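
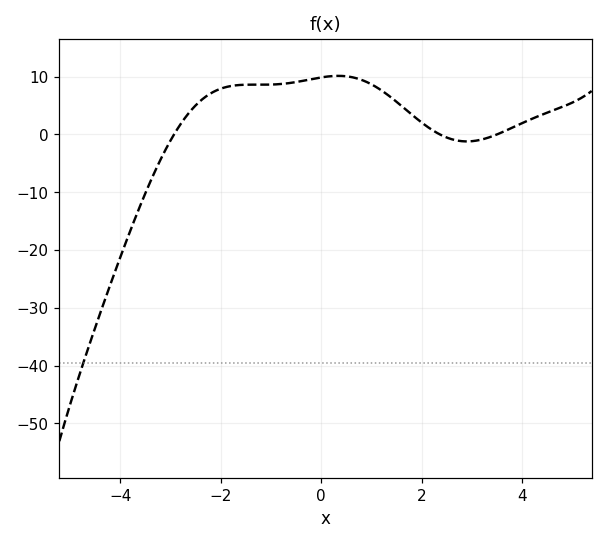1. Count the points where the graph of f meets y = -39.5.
1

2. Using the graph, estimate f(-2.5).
5.05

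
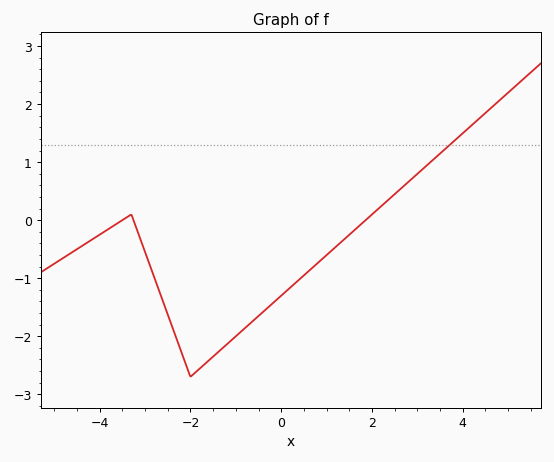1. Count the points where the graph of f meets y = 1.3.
1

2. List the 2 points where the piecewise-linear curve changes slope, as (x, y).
(-3.3, 0.1); (-2, -2.7)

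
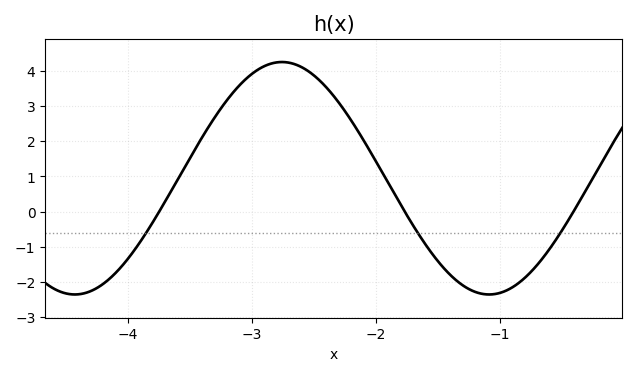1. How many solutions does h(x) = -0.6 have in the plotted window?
3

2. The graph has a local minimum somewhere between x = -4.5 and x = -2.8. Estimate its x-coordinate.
-4.43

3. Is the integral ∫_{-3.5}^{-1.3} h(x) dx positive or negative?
positive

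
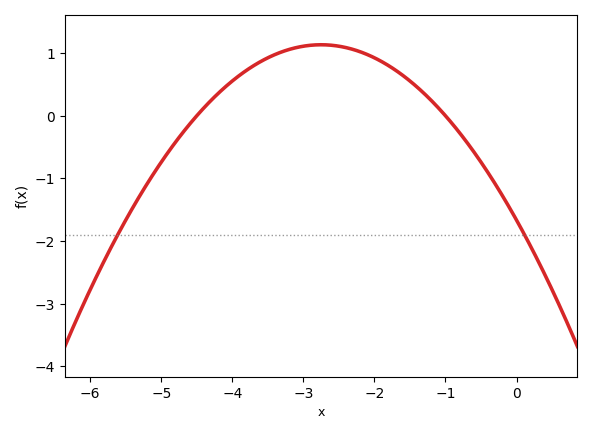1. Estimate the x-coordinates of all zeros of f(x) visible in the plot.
-4.5, -1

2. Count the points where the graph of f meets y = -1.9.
2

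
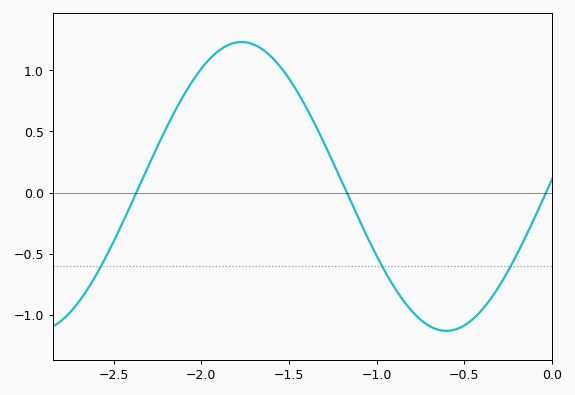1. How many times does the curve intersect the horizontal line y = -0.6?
3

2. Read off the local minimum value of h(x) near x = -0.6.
-1.13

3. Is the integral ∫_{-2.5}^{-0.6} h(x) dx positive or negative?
positive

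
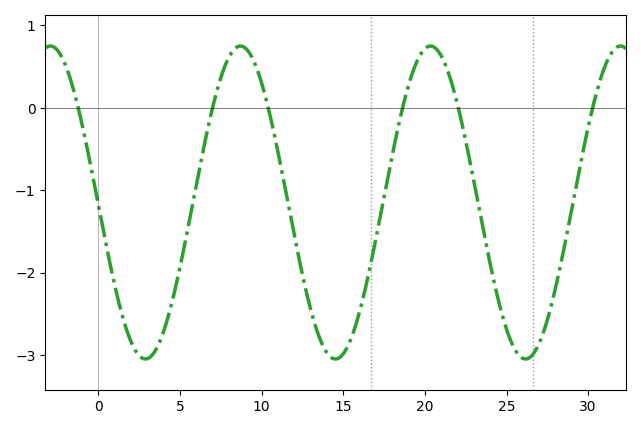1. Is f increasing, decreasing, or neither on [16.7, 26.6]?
neither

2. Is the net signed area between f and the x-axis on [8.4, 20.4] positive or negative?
negative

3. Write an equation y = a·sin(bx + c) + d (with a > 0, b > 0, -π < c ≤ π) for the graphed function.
y = 1.9sin(0.54x - 3.1) - 1.15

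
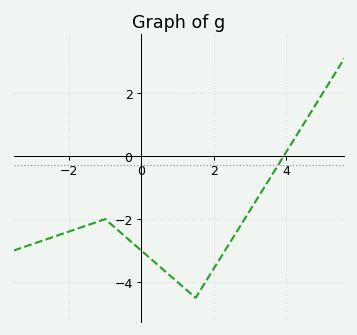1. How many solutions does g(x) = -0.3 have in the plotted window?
1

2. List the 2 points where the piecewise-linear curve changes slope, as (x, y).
(-1, -2); (1.5, -4.5)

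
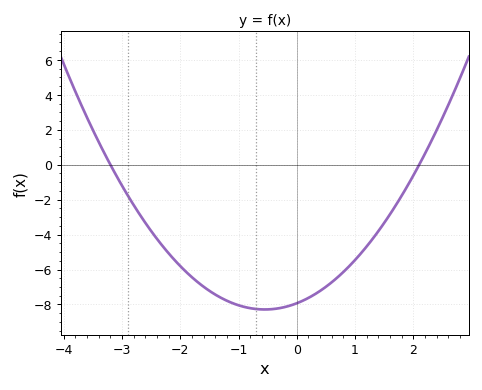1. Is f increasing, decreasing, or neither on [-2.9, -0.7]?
decreasing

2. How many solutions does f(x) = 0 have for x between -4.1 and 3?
2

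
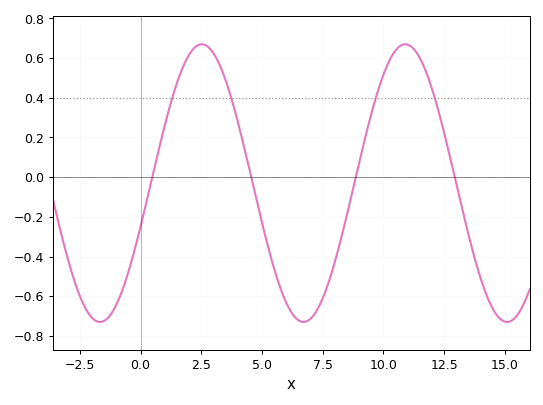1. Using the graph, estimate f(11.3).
0.638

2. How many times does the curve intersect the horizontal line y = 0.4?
4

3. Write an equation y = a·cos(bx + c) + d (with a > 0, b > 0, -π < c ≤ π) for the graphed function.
y = 0.7cos(0.75x - 1.89) - 0.03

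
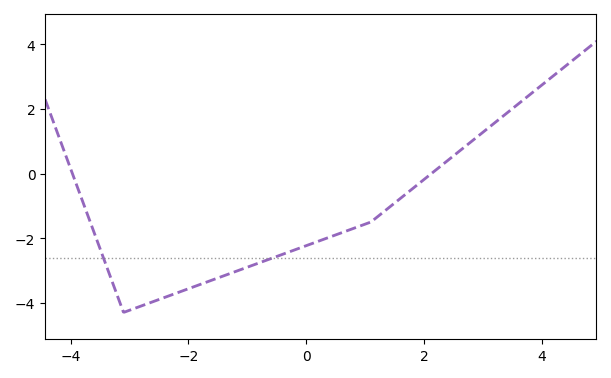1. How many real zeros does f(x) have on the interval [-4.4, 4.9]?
2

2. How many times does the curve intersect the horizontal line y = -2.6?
2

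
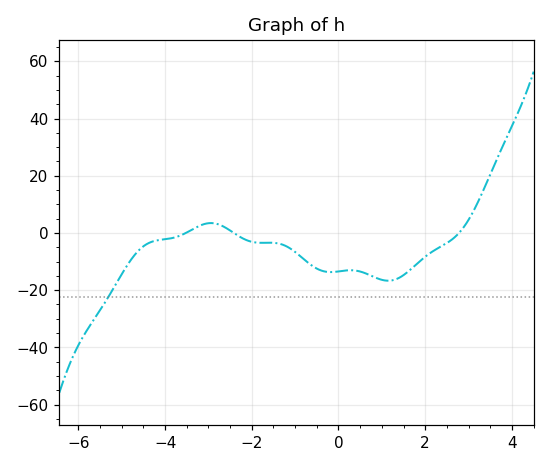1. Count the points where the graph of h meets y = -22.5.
1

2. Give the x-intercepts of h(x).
-3.6, -2.4, 2.8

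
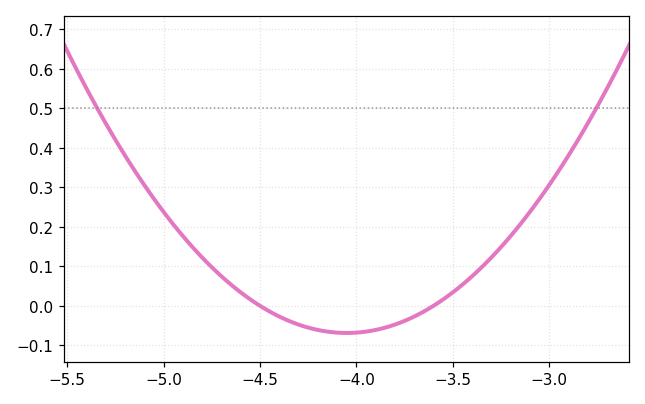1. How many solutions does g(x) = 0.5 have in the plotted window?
2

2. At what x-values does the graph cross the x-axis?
-4.5, -3.6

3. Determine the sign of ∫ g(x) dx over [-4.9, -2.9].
positive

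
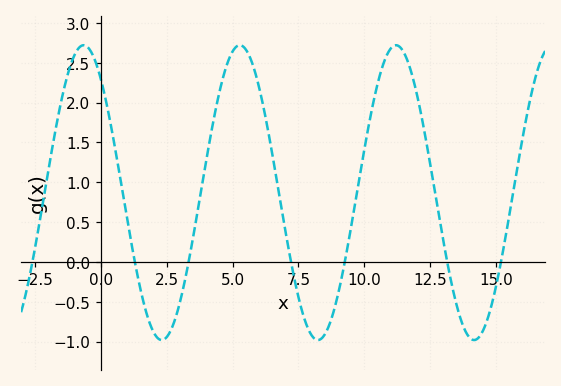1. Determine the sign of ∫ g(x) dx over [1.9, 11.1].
positive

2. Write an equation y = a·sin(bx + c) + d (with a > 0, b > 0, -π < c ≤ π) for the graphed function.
y = 1.85sin(1.1x + 2.3) + 0.87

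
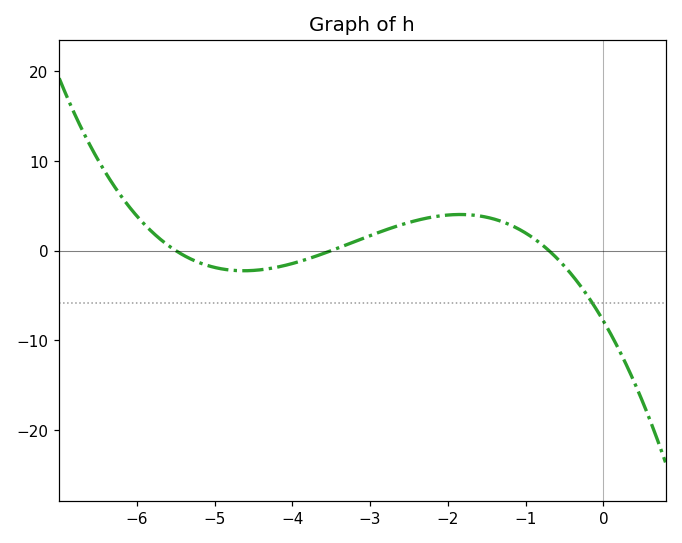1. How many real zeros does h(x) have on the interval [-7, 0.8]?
3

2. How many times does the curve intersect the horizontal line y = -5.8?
1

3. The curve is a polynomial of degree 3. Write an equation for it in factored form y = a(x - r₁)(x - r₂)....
y = -0.58(x + 5.5)(x + 3.5)(x + 0.7)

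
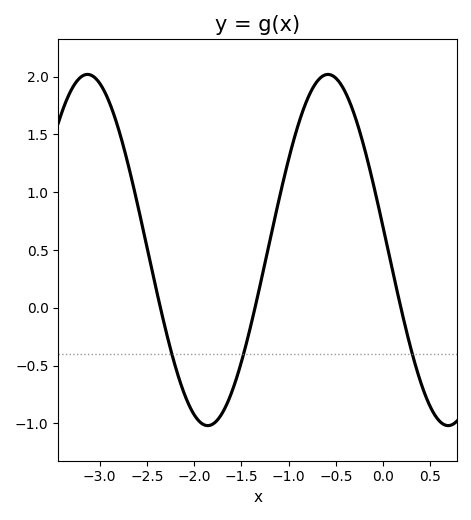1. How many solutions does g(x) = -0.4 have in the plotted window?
3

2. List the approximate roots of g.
-2.36, -1.36, 0.188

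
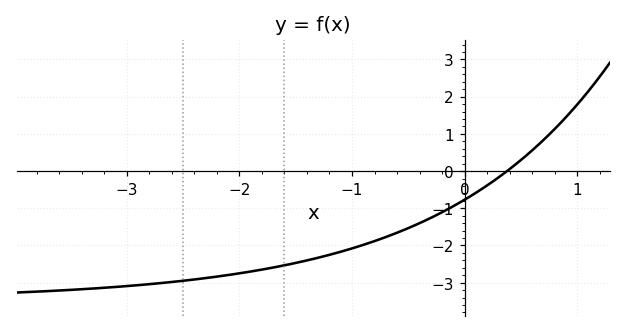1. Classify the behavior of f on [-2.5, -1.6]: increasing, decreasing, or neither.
increasing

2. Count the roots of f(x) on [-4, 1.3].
1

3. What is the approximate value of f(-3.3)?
-3.16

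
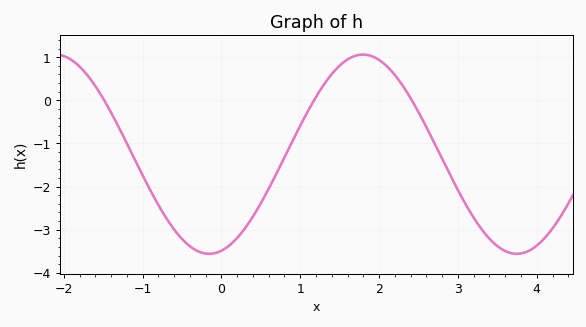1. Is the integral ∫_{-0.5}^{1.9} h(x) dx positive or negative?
negative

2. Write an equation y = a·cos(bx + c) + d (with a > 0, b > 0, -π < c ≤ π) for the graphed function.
y = 2.31cos(1.61x - 2.89) - 1.25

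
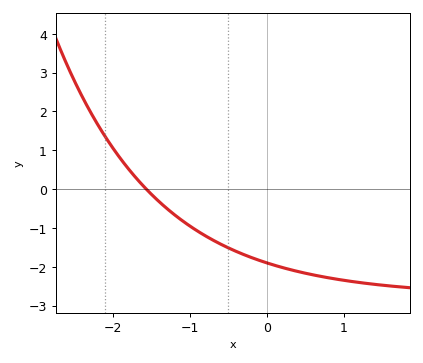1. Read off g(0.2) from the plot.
-2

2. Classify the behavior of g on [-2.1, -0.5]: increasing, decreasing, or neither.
decreasing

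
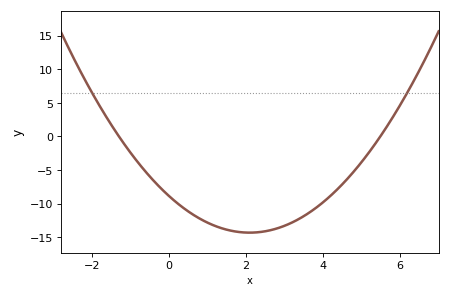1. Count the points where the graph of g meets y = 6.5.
2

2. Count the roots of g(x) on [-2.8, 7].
2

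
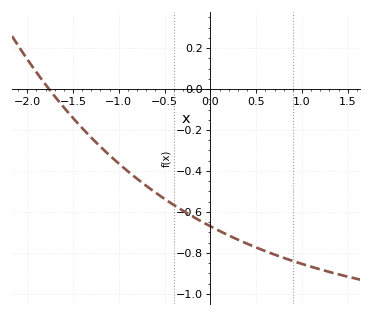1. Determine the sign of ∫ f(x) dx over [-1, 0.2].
negative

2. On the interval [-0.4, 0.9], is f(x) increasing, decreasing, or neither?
decreasing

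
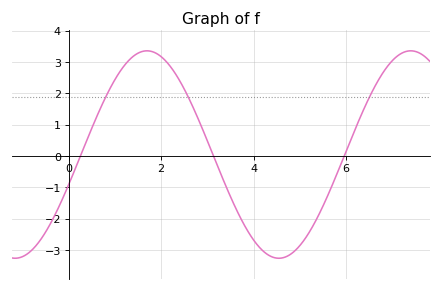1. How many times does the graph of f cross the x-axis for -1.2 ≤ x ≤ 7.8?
3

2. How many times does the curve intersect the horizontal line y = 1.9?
3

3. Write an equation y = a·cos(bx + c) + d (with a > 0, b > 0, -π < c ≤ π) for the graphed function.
y = 3.31cos(1.1x - 1.9) + 0.05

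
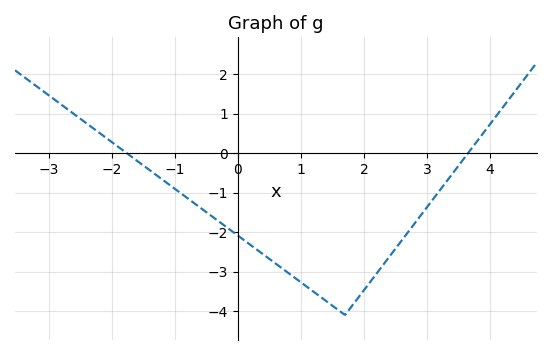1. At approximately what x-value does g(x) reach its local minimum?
1.7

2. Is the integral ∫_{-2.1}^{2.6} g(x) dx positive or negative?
negative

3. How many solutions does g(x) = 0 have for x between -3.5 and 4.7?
2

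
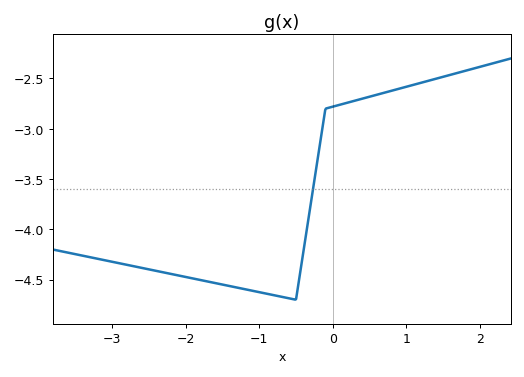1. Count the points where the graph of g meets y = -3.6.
1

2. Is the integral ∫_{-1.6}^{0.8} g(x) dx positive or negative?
negative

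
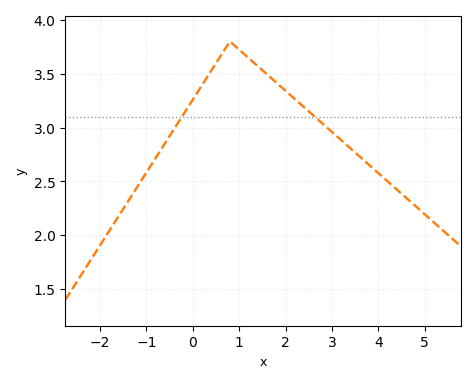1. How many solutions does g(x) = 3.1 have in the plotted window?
2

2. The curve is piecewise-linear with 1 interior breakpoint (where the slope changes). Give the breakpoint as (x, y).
(0.8, 3.8)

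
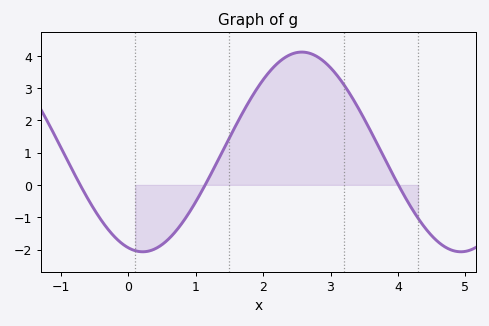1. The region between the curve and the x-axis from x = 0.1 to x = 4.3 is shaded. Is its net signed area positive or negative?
positive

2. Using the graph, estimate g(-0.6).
-0.4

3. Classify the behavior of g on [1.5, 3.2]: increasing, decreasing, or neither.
neither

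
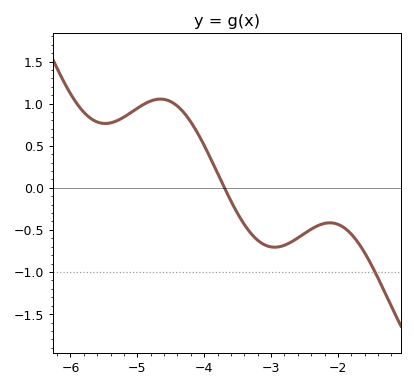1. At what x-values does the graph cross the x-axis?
-3.7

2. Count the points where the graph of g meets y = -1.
1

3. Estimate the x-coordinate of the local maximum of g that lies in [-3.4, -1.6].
-2.12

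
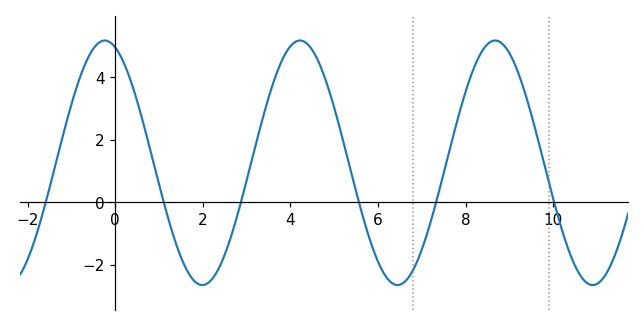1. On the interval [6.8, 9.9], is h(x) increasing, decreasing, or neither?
neither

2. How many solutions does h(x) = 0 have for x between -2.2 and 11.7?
6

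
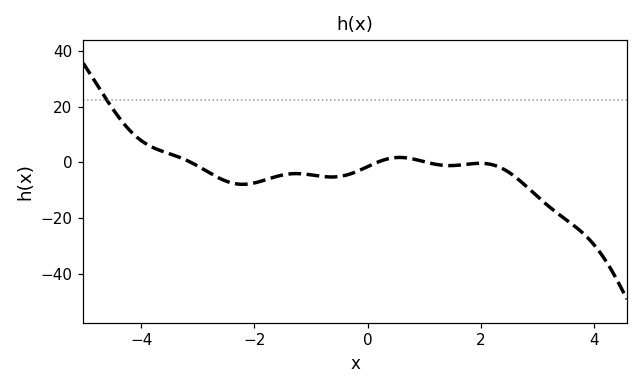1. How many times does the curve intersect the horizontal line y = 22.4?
1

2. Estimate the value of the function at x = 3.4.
-18.9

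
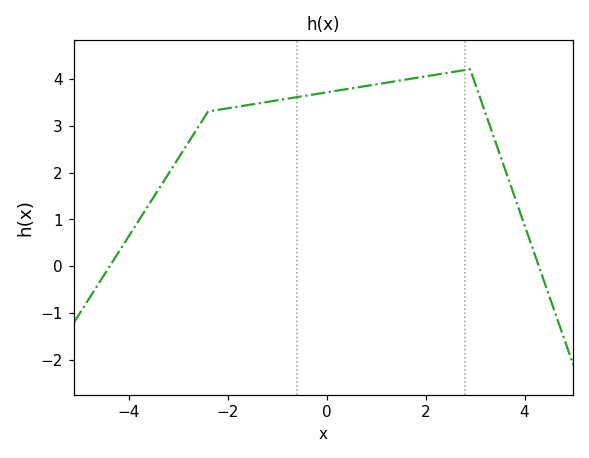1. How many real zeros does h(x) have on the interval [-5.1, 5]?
2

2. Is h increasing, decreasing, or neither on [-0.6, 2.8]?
increasing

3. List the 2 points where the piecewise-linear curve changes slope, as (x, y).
(-2.4, 3.3); (2.9, 4.2)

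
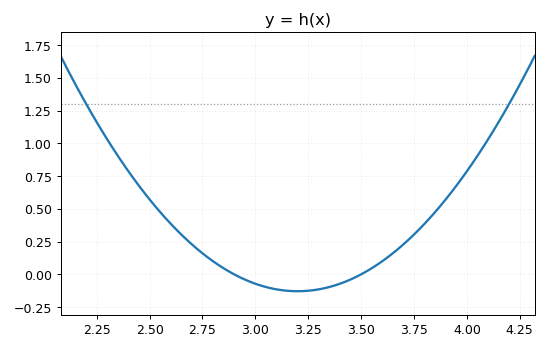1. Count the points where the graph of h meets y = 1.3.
2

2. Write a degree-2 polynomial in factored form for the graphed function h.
y = 1.43(x - 2.9)(x - 3.5)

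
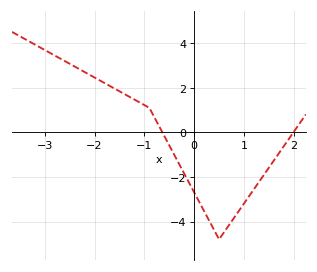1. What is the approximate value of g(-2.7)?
3.4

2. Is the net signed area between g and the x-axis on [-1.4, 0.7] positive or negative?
negative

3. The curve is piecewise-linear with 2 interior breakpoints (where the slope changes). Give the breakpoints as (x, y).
(-0.9, 1.1); (0.5, -4.8)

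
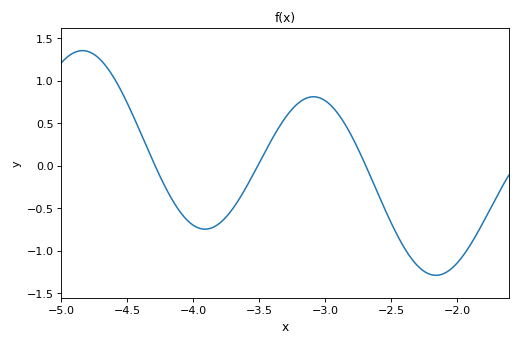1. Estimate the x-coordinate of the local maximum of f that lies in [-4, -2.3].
-3.1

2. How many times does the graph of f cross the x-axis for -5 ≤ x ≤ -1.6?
3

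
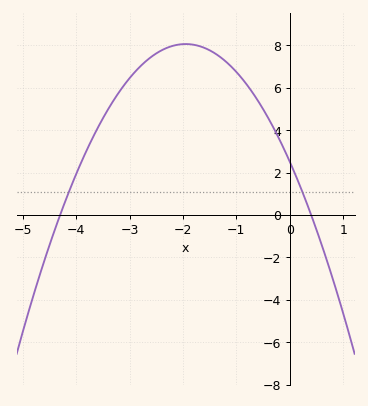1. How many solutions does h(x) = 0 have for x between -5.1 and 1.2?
2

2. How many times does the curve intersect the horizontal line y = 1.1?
2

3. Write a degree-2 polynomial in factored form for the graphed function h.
y = -1.46(x + 4.3)(x - 0.4)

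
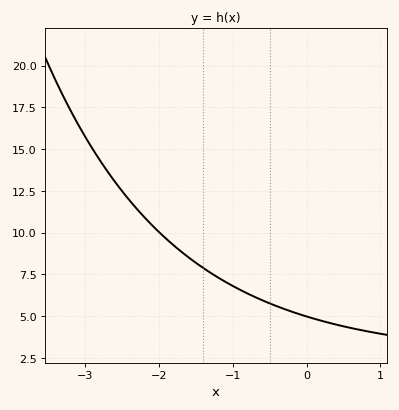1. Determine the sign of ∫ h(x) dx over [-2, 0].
positive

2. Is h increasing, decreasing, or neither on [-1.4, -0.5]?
decreasing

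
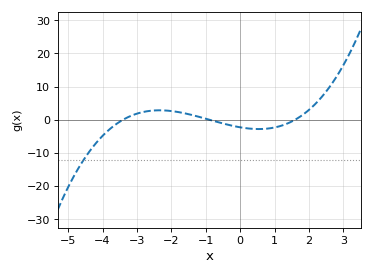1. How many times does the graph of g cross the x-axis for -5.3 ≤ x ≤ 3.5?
3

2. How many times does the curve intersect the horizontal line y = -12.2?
1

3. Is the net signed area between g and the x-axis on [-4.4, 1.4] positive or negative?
negative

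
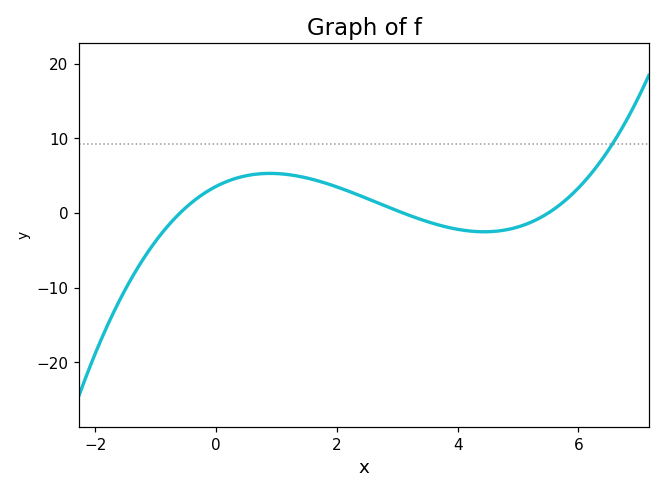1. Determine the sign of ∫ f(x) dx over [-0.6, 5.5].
positive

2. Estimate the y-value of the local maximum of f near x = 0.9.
5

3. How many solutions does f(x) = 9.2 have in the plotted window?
1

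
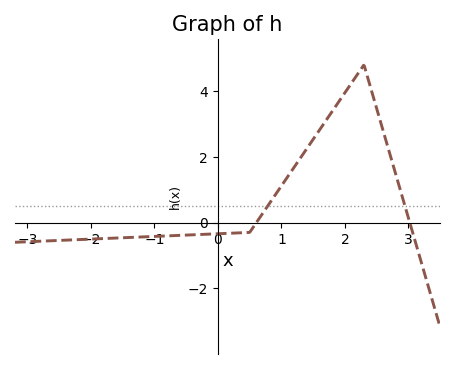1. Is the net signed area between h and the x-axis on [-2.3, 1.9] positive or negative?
positive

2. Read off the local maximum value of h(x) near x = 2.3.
4.8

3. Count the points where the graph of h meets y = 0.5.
2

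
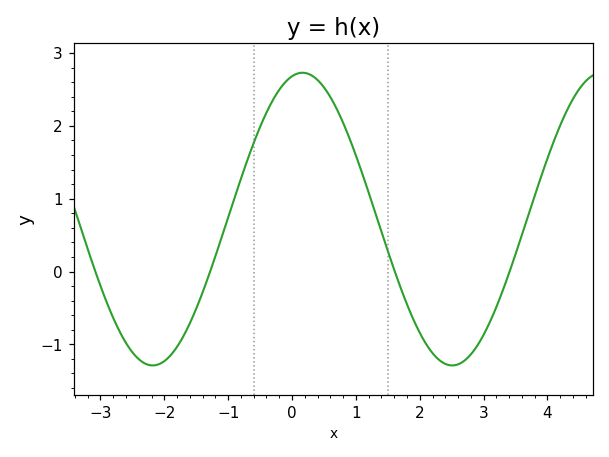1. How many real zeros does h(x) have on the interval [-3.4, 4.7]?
4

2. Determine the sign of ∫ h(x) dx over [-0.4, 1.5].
positive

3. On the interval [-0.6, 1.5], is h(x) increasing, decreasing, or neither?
neither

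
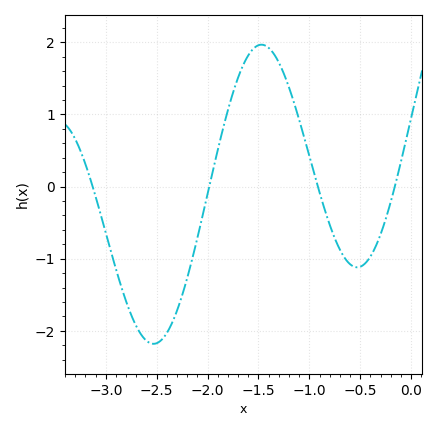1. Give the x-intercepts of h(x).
-3.15, -2, -0.9, -0.15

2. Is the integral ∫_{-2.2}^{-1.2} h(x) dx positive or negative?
positive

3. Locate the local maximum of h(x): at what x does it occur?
-1.45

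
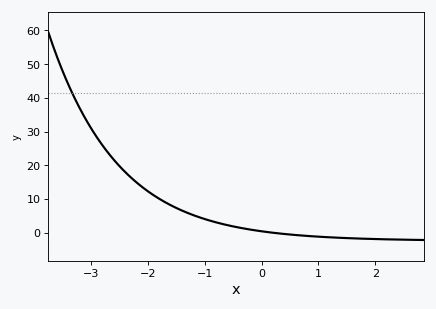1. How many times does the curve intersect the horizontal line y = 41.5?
1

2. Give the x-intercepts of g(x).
0.2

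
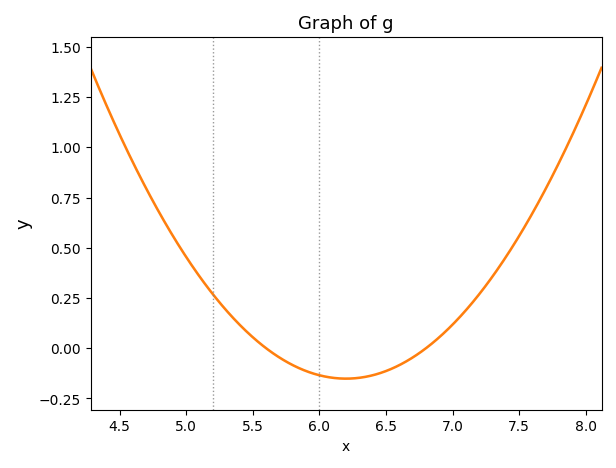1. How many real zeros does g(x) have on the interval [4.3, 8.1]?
2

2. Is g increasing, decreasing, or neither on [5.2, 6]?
decreasing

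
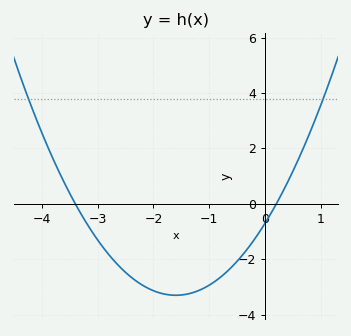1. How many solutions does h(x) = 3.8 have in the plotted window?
2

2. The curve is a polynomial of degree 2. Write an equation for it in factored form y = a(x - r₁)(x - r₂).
y = 1.02(x + 3.4)(x - 0.2)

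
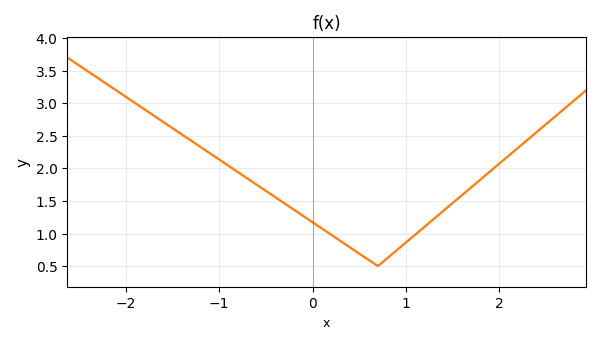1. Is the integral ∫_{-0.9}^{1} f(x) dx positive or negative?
positive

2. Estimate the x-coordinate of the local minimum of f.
0.701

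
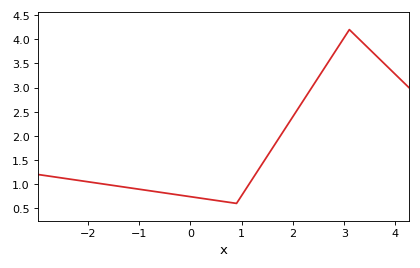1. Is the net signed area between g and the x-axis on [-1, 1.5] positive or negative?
positive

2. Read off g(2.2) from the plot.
2.73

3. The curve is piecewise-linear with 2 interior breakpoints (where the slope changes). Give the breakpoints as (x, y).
(0.9, 0.6); (3.1, 4.2)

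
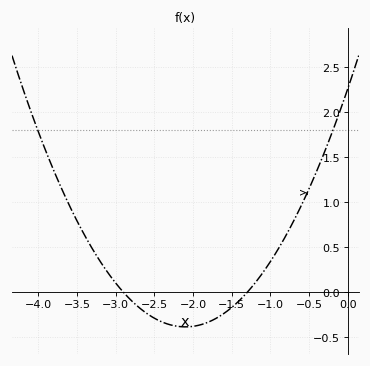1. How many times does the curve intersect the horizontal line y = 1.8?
2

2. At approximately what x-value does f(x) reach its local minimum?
-2.1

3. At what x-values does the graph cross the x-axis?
-2.9, -1.3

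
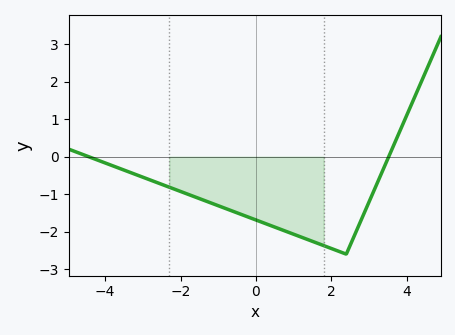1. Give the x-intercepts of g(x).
-4.4, 3.6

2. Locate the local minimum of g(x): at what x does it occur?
2.4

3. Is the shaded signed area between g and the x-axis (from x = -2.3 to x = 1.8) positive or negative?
negative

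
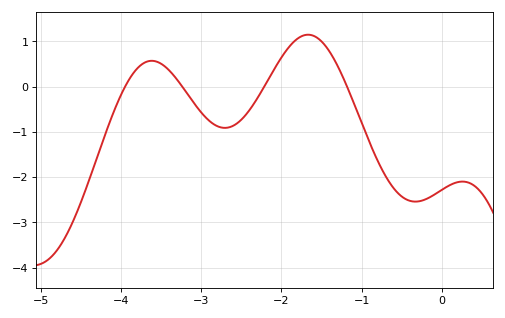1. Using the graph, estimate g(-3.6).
0.566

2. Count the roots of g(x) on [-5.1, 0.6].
4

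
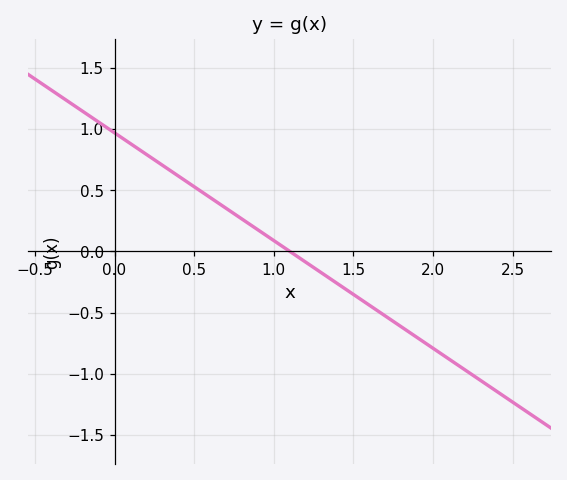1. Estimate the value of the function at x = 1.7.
-0.55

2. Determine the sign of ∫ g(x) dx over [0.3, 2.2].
negative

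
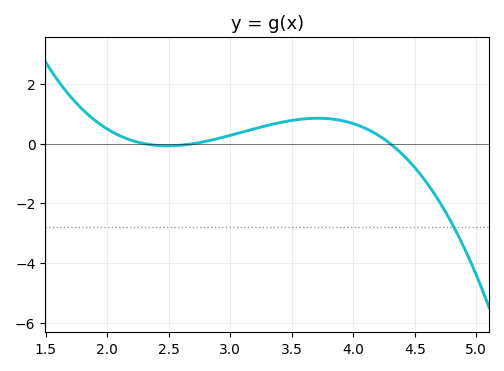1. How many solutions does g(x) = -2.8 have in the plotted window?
1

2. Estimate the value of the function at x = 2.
0.488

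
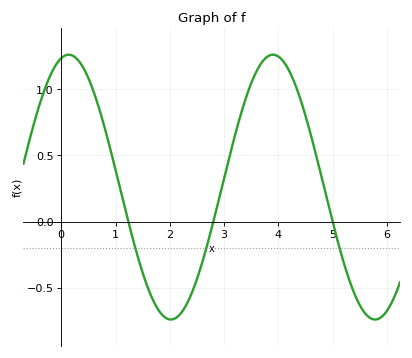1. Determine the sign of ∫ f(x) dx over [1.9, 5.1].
positive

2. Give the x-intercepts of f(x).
1.2, 2.8, 5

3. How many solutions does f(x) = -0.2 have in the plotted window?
3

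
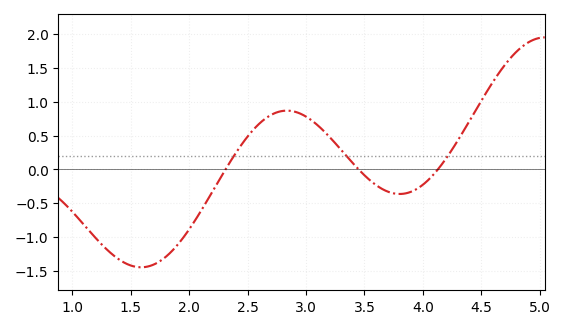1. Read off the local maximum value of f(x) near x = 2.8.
0.85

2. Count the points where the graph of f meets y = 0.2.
3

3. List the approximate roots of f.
2.3, 3.5, 4.1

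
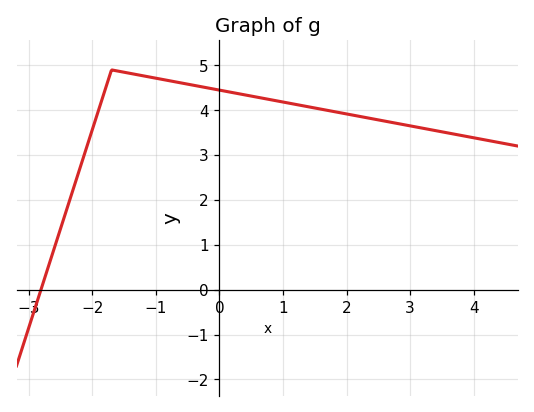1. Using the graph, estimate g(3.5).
3.52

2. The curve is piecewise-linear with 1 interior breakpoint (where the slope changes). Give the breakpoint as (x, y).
(-1.7, 4.9)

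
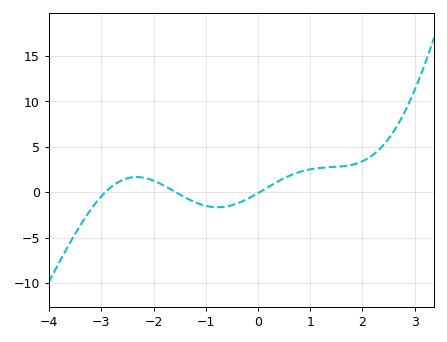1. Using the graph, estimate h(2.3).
4.58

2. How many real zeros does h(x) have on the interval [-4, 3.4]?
3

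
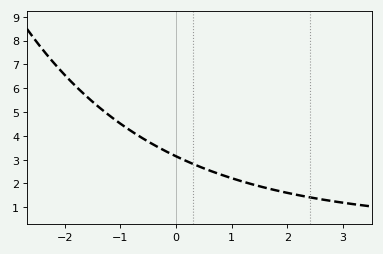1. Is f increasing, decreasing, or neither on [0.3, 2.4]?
decreasing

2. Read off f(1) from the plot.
2.22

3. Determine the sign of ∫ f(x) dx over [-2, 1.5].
positive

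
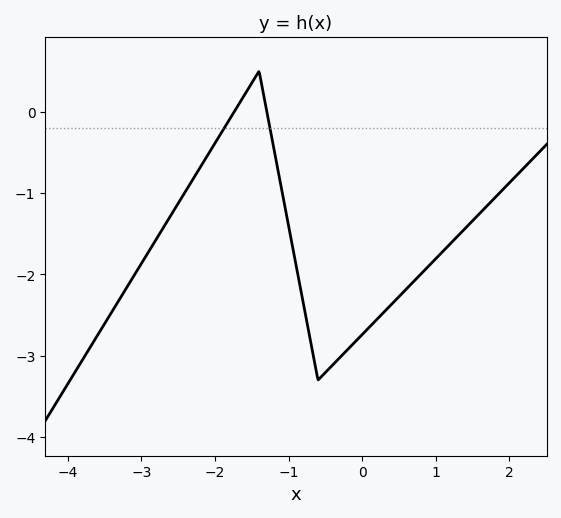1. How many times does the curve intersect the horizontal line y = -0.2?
2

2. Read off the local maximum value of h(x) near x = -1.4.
0.497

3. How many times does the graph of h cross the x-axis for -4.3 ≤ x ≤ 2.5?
2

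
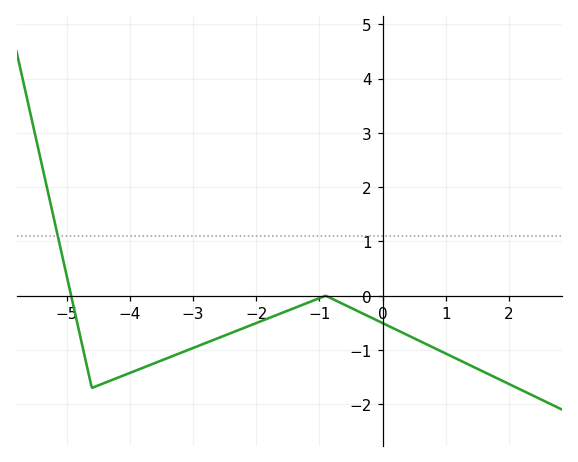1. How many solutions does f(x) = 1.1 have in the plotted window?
1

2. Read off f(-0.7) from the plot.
-0.112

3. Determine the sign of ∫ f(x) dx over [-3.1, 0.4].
negative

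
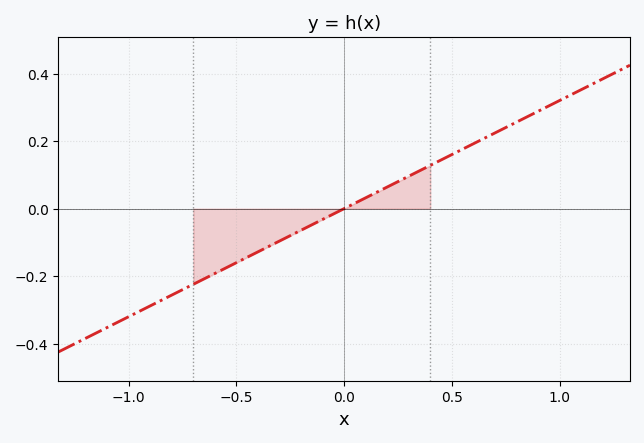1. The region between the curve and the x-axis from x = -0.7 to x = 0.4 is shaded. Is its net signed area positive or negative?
negative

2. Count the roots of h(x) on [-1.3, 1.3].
1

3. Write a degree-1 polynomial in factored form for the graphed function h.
y = 0.32(x - 0)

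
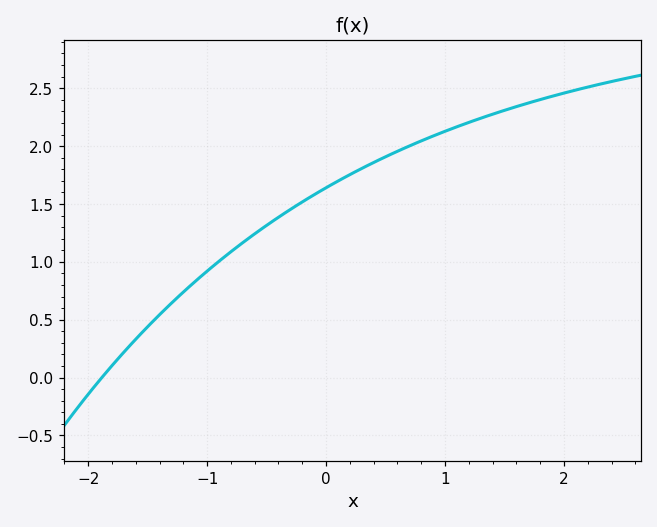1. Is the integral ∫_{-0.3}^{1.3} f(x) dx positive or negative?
positive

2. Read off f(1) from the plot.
2.15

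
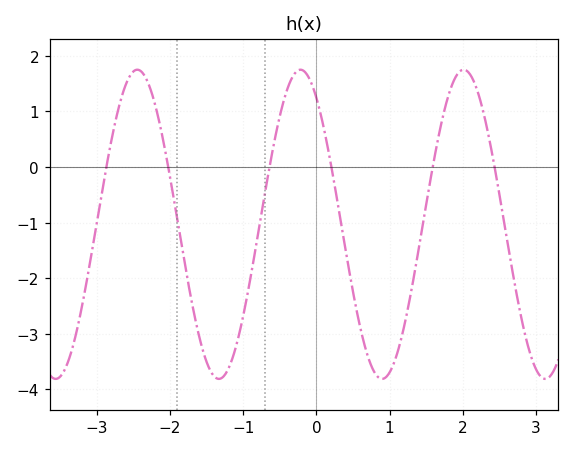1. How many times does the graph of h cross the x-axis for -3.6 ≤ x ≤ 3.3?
6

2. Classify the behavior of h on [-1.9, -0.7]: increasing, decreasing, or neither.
neither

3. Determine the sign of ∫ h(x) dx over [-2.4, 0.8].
negative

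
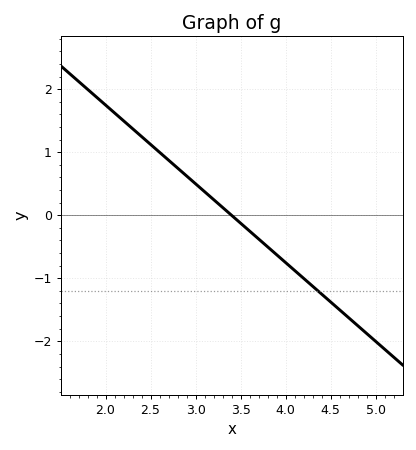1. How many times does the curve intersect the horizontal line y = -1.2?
1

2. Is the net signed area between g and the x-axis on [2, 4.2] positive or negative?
positive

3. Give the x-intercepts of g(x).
3.4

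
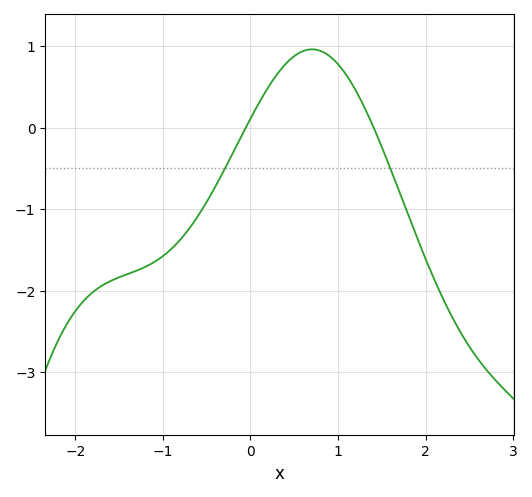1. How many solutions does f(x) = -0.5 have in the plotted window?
2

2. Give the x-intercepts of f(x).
-0.1, 1.4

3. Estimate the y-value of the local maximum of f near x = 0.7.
1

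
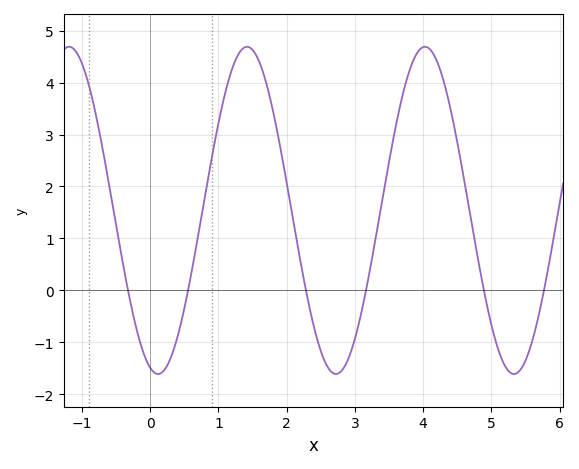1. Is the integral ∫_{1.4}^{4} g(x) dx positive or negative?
positive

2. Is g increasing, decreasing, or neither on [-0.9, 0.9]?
neither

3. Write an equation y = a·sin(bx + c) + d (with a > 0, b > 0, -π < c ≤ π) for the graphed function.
y = 3.15sin(2.4x - 1.9) + 1.54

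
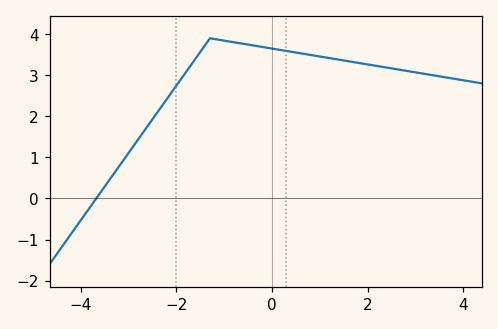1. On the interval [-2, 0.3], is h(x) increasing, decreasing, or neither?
neither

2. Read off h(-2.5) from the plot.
1.9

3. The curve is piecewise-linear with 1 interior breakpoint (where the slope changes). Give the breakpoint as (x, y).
(-1.3, 3.9)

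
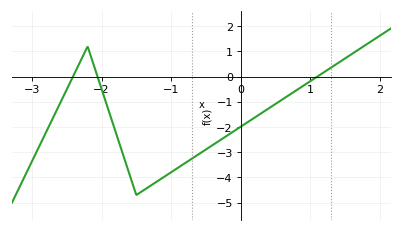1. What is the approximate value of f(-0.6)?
-3.08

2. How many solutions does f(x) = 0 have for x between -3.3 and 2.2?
3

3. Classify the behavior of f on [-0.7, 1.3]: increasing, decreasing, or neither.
increasing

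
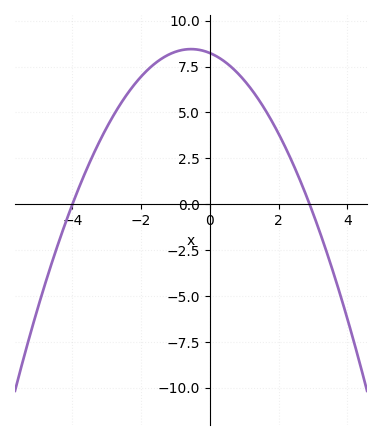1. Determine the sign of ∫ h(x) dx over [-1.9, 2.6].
positive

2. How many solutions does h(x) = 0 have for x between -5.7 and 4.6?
2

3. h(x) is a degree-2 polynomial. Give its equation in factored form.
y = -0.71(x + 4)(x - 2.9)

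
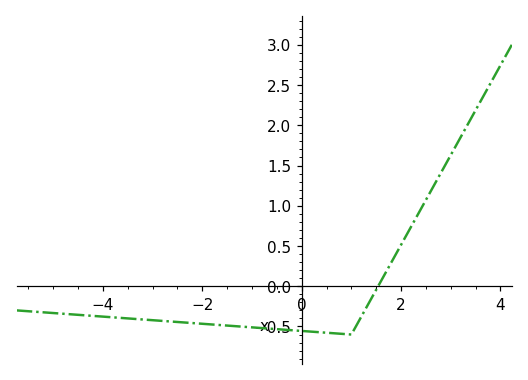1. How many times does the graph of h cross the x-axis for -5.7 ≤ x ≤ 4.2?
1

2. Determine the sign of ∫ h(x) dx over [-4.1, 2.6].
negative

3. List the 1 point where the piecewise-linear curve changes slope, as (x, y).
(1, -0.6)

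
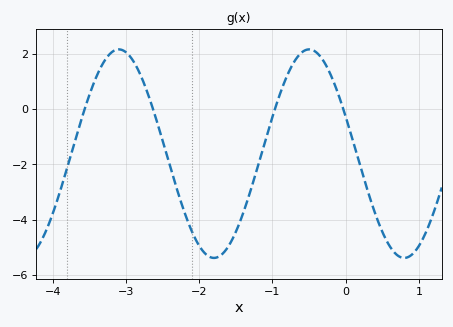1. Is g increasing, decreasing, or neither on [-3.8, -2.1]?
neither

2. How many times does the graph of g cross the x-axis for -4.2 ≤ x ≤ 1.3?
4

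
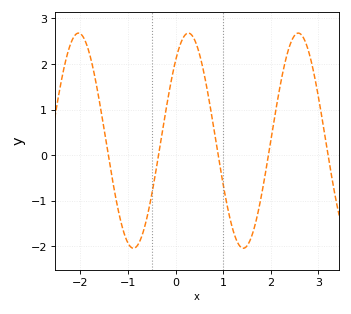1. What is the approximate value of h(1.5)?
-1.99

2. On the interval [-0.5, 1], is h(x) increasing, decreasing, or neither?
neither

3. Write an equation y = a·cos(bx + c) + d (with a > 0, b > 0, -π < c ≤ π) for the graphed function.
y = 2.36cos(2.72x - 0.732) + 0.32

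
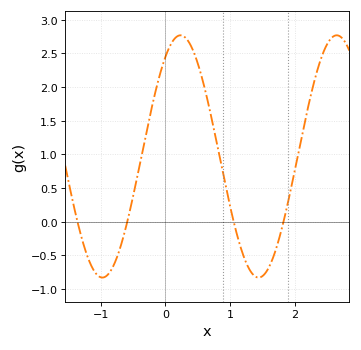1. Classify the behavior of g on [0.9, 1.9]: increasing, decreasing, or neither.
neither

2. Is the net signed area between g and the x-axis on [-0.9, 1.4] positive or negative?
positive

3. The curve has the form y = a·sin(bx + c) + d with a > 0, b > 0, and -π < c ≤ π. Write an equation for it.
y = 1.8sin(2.6x + 0.96) + 0.97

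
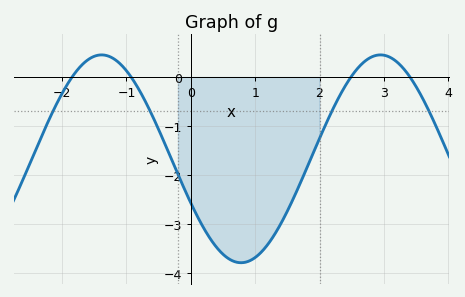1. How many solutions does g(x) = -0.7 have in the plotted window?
4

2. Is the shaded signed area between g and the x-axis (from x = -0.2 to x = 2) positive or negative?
negative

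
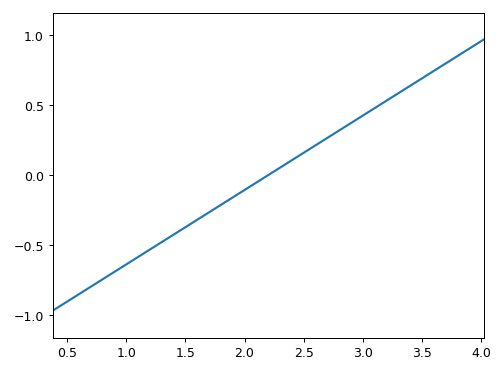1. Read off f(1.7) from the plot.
-0.25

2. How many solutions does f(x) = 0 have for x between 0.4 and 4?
1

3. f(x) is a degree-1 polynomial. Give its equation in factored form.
y = 0.53(x - 2.2)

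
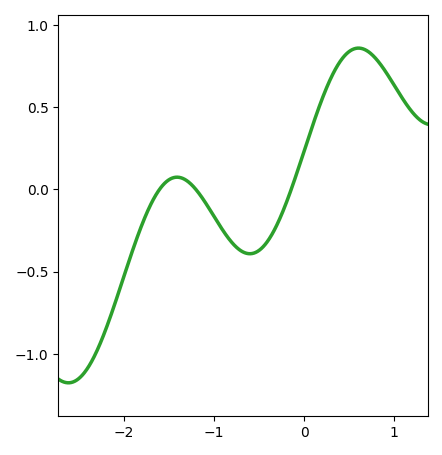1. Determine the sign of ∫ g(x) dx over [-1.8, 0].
negative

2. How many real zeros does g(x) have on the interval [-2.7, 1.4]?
3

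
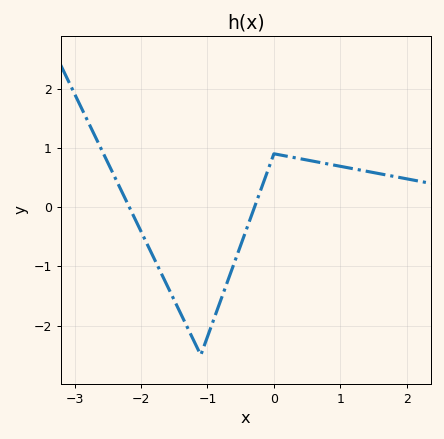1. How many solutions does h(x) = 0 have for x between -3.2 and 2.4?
2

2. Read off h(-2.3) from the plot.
0.3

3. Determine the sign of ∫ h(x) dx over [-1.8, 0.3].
negative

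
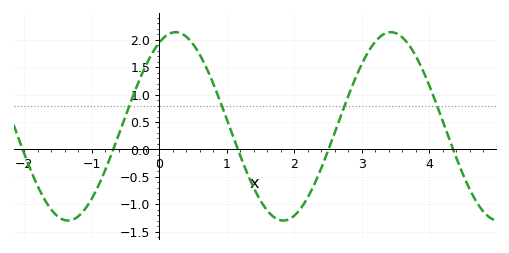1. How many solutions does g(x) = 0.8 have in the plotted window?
4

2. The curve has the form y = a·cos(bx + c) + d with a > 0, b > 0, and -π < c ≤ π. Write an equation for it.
y = 1.72cos(2x - 0.48) + 0.42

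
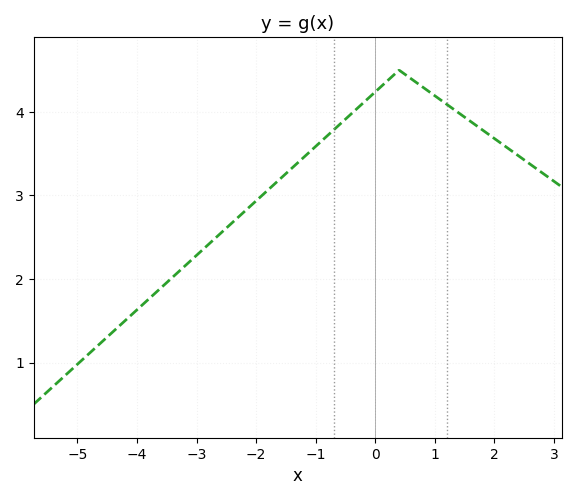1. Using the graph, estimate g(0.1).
4.3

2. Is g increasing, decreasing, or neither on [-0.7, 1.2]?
neither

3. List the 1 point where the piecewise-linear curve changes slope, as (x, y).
(0.4, 4.5)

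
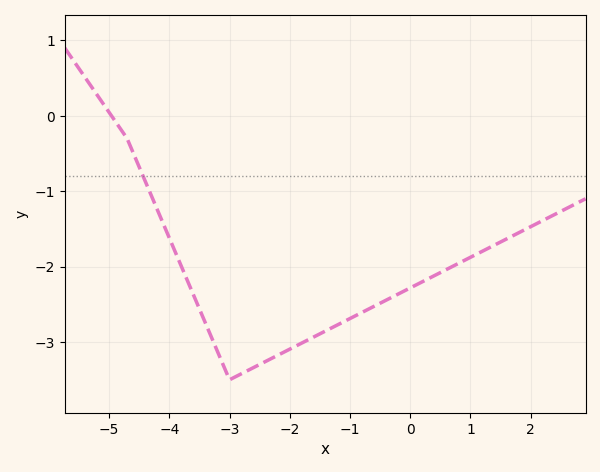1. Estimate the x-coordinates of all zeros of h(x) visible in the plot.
-5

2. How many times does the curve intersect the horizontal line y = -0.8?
1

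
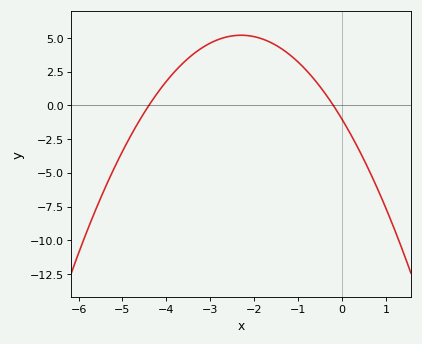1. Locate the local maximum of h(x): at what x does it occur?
-2.3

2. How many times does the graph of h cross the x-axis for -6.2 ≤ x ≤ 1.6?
2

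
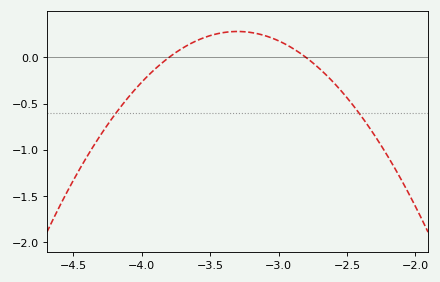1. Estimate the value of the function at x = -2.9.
0.1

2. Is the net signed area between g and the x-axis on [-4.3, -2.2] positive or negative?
negative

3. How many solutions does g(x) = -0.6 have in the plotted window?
2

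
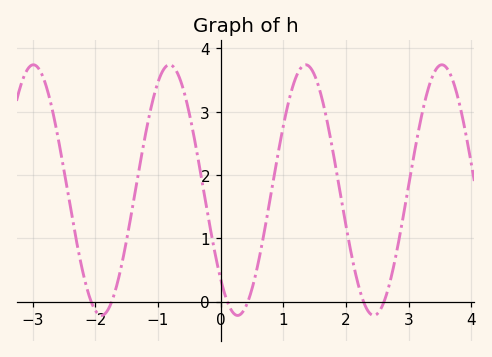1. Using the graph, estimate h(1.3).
3.71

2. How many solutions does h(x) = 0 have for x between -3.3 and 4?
6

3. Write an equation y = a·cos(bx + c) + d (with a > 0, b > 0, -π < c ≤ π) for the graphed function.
y = 1.98cos(2.89x + 2.36) + 1.76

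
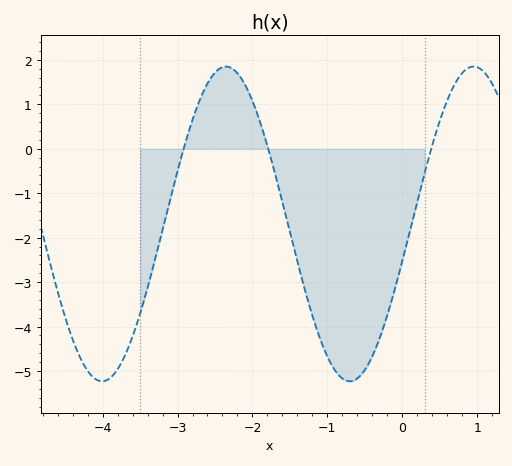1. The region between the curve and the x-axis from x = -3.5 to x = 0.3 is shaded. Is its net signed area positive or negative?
negative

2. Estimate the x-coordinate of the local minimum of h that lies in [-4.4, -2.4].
-4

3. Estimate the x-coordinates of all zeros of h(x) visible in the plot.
-2.9, -1.8, 0.4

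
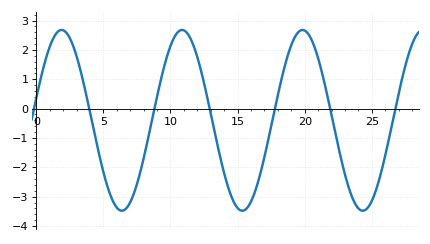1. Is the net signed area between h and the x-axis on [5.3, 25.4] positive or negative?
negative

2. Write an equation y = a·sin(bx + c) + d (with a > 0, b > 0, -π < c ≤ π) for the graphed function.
y = 3.08sin(0.7x + 0.25) - 0.4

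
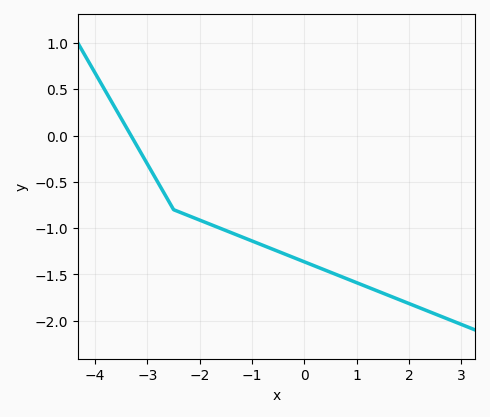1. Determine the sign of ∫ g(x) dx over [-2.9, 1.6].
negative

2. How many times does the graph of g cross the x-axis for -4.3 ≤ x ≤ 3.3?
1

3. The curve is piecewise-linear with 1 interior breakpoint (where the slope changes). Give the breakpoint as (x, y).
(-2.5, -0.8)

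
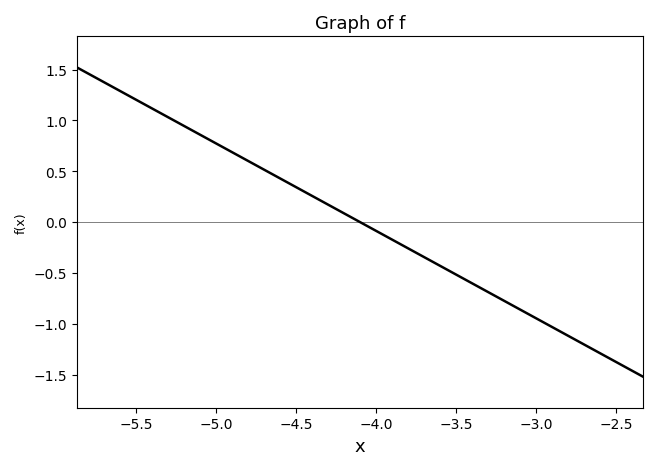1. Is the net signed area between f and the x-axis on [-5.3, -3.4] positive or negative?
positive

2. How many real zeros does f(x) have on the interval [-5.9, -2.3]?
1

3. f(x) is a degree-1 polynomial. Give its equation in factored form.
y = -0.86(x + 4.1)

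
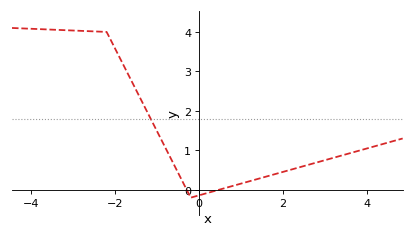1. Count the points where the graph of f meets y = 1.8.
1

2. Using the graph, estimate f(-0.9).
1.27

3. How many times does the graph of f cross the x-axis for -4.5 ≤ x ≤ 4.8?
2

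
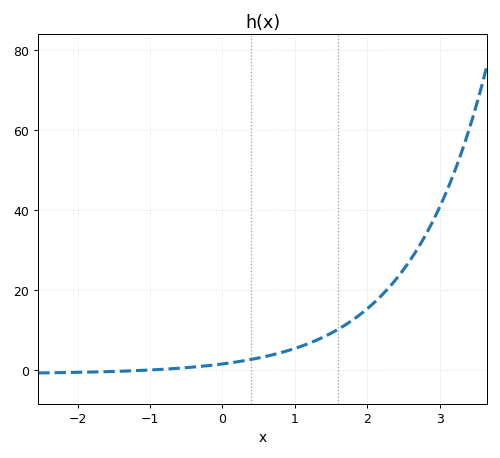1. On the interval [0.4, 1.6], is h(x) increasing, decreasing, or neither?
increasing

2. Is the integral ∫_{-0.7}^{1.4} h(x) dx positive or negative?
positive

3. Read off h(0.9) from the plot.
4.81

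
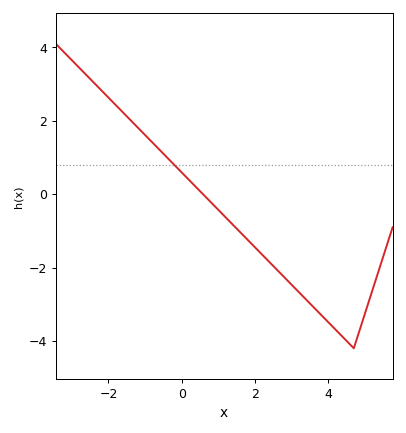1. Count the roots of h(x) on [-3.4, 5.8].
1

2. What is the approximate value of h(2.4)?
-1.86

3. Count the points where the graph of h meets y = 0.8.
1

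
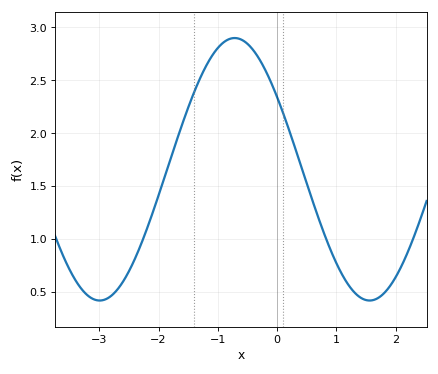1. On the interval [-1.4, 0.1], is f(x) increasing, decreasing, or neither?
neither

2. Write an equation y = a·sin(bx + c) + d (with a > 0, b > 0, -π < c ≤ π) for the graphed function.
y = 1.24sin(1.4x + 2.6) + 1.66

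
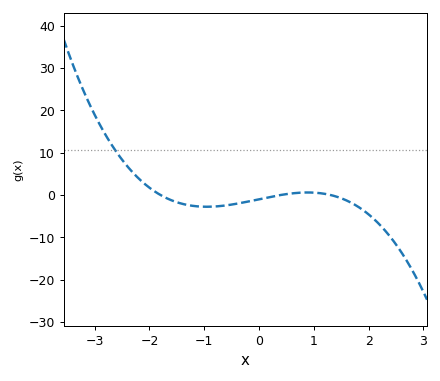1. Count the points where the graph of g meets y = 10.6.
1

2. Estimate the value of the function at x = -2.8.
14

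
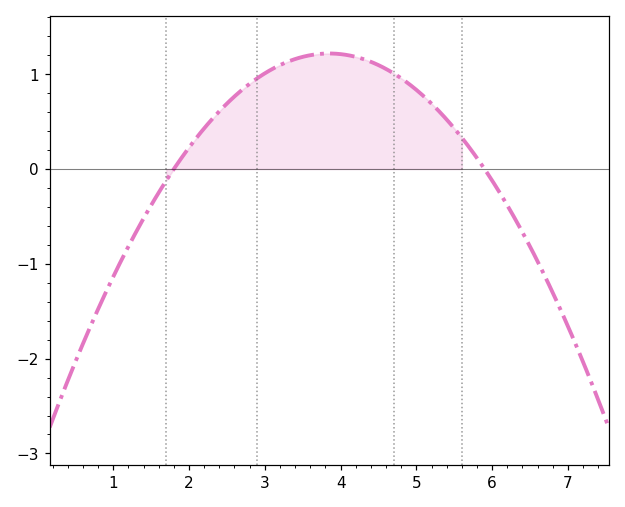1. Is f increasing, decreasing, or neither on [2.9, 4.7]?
neither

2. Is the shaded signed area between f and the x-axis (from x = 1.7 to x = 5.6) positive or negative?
positive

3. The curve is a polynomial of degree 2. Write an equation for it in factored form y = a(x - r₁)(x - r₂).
y = -0.29(x - 1.8)(x - 5.9)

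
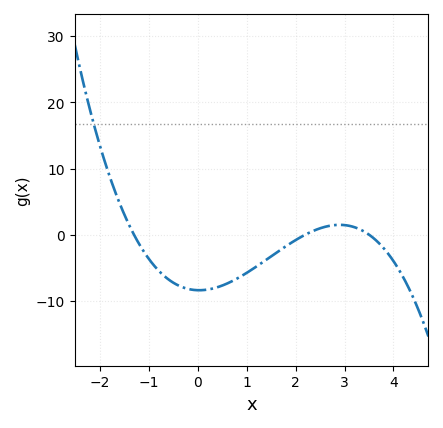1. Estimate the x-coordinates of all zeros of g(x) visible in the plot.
-1.3, 2.2, 3.5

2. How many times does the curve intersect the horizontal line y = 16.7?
1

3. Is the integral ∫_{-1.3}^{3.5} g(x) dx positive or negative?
negative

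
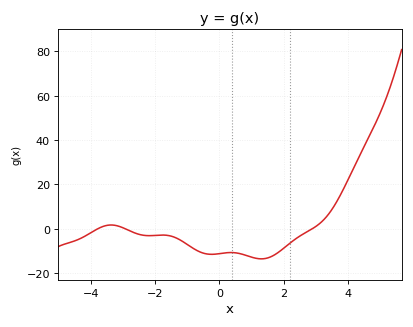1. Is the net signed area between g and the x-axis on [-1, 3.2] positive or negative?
negative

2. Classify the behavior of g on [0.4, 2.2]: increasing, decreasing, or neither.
neither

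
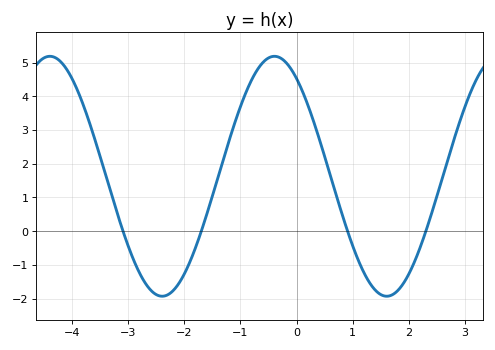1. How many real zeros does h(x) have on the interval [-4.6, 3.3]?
4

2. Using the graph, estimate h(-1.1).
3.22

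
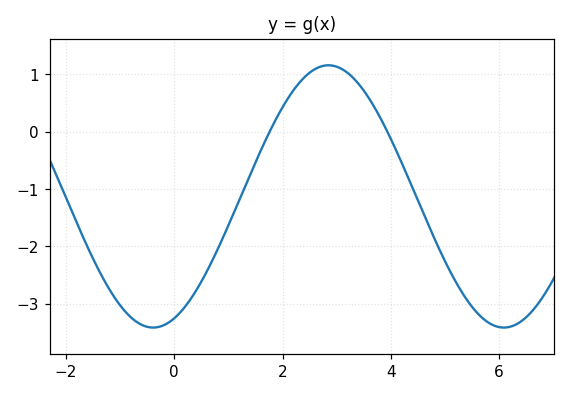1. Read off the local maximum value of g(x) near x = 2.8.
1.16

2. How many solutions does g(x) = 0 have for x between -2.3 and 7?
2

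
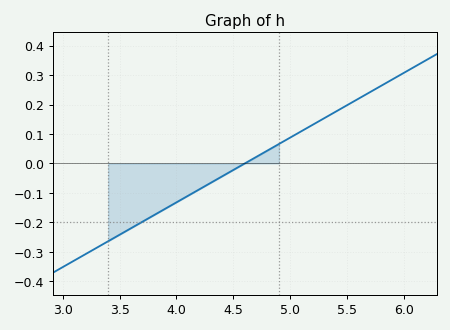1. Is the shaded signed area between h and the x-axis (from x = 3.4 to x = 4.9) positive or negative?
negative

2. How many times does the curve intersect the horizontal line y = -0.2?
1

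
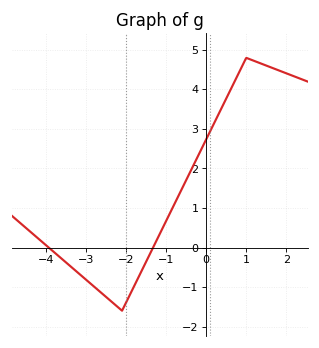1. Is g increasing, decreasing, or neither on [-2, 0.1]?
increasing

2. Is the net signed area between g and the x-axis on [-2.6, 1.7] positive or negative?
positive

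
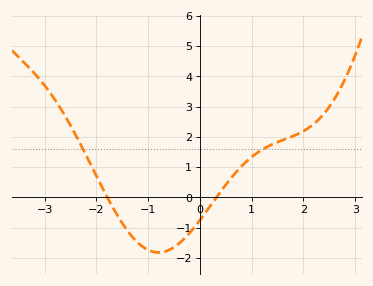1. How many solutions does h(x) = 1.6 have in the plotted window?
2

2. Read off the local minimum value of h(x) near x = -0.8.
-1.82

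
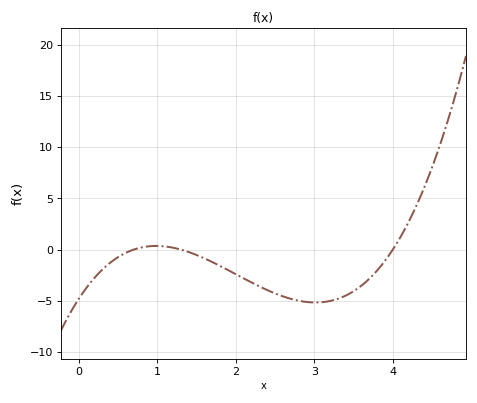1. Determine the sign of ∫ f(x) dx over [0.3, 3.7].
negative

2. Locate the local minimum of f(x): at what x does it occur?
3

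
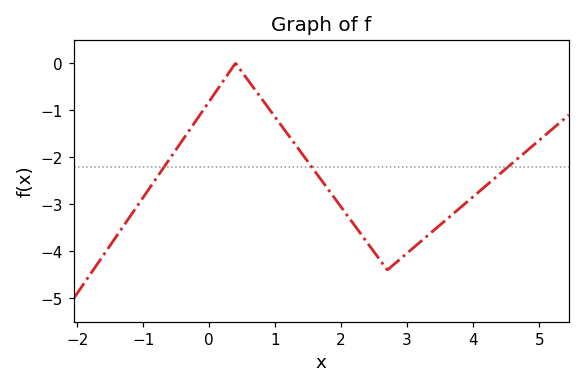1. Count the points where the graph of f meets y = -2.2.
3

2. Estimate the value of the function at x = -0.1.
-1.02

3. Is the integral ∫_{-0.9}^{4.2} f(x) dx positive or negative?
negative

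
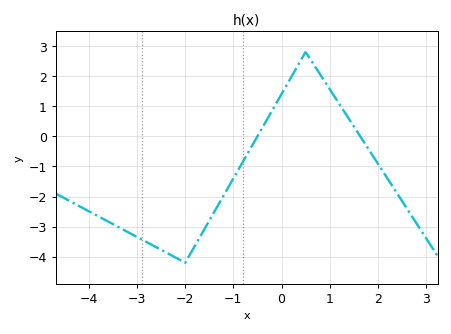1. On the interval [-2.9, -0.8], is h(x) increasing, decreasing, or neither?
neither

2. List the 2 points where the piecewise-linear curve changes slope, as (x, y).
(-2, -4.2); (0.5, 2.8)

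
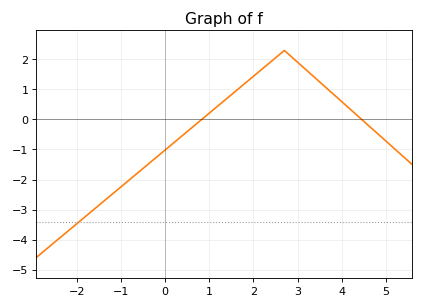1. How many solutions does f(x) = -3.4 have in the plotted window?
1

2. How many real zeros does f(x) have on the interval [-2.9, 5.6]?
2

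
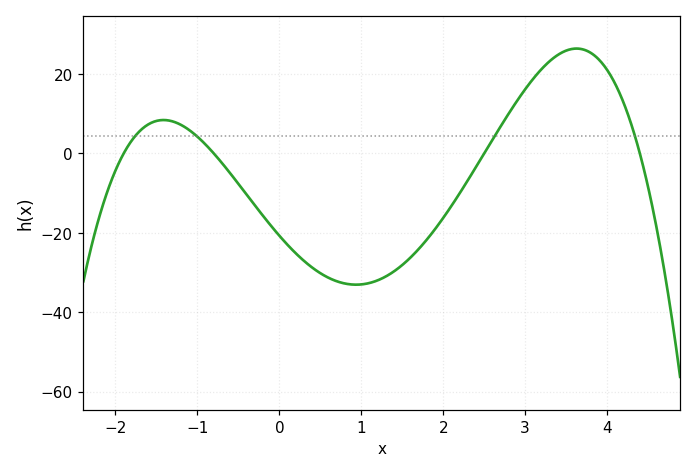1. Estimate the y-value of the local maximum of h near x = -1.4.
8.42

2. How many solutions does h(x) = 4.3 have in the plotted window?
4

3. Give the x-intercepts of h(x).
-1.9, -0.8, 2.5, 4.4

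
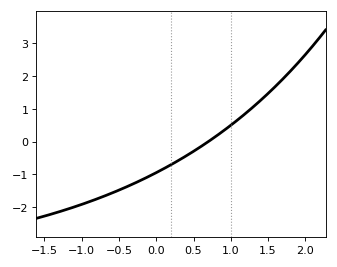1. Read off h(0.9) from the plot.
0.3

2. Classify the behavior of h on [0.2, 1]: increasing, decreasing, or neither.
increasing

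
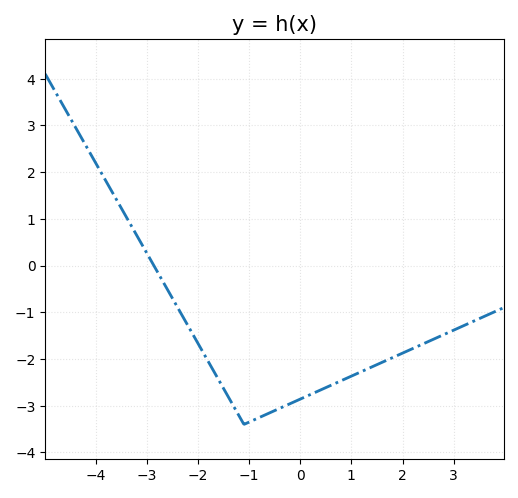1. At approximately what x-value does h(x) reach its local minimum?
-1.1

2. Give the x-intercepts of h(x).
-2.86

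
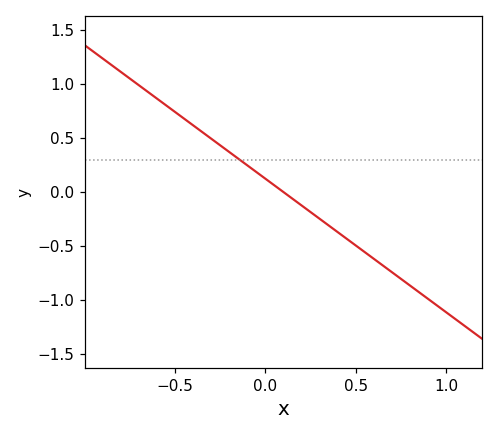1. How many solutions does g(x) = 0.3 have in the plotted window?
1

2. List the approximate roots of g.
0.1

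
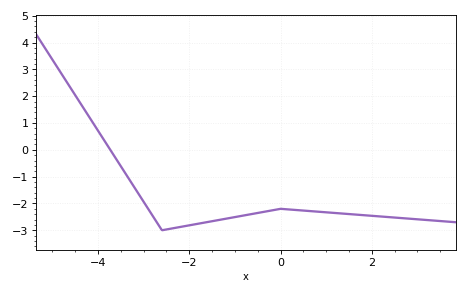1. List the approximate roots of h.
-3.8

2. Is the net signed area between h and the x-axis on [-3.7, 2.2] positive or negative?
negative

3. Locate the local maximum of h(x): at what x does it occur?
0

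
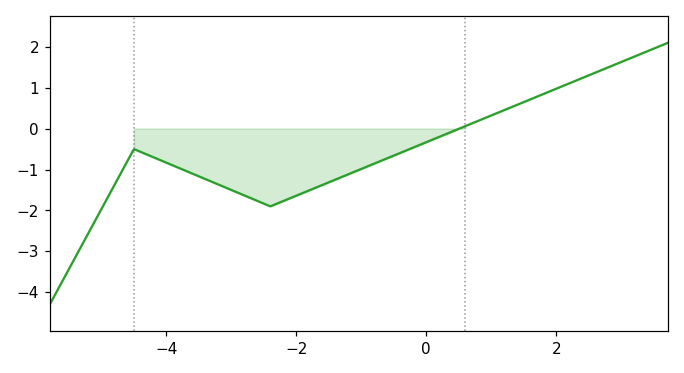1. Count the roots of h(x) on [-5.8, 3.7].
1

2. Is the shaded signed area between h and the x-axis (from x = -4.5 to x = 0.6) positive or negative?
negative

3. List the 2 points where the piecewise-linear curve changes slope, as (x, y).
(-4.5, -0.5); (-2.4, -1.9)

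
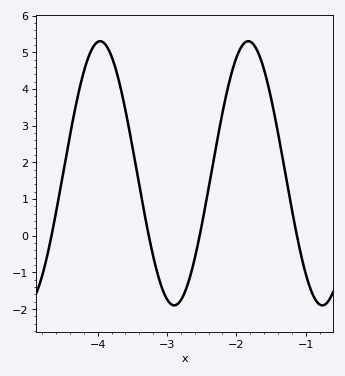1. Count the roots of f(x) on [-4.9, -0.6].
4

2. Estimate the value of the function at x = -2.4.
1.3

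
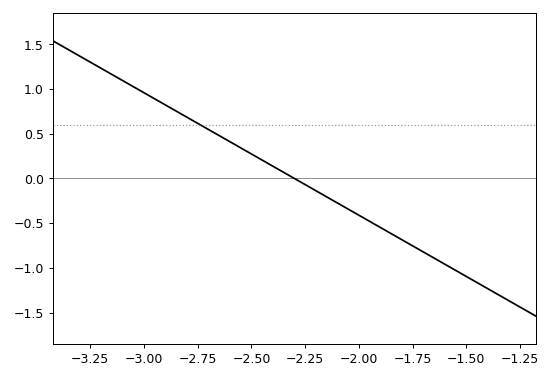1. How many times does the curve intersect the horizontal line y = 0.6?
1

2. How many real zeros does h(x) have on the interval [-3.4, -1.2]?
1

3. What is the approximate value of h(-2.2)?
-0.137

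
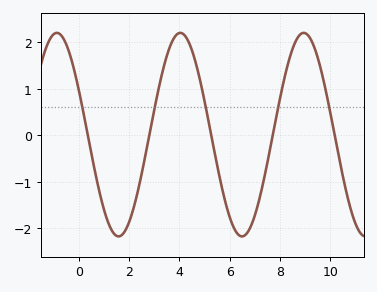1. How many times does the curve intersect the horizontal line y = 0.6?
5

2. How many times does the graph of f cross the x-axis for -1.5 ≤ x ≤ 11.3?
5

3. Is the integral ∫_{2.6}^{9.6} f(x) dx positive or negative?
positive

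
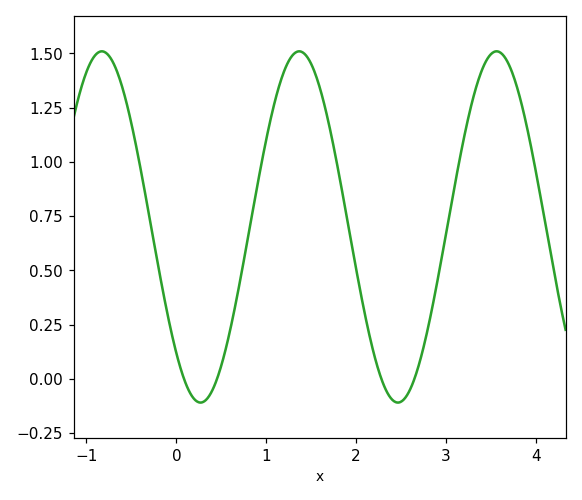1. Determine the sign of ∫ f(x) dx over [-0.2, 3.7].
positive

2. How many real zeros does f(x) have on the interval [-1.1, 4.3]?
4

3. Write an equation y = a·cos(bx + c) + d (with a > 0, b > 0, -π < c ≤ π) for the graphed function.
y = 0.81cos(2.86x + 2.37) + 0.7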